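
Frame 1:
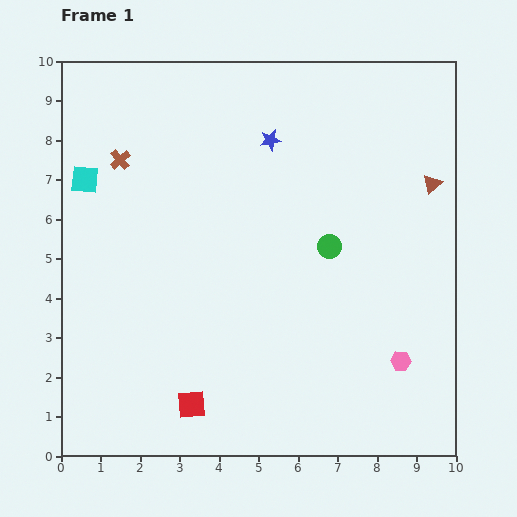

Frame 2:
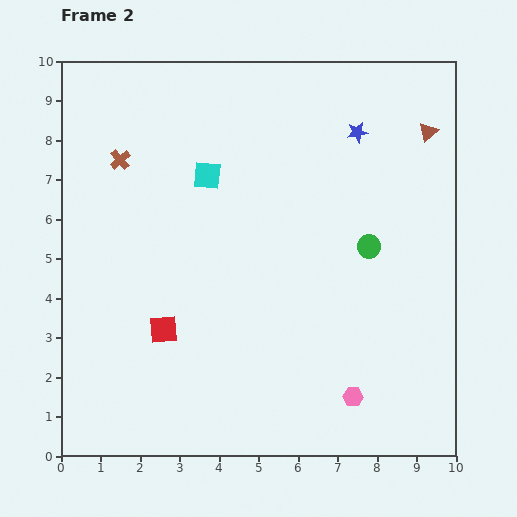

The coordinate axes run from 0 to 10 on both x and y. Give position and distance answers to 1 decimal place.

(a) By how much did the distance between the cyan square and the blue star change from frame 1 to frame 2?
-0.8

Distance in frame 1: 4.8. Distance in frame 2: 4.0.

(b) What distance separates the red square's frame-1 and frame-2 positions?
2.0

The red square moved from (3.3, 1.3) to (2.6, 3.2), a distance of √(0.7² + 1.9²) ≈ 2.0.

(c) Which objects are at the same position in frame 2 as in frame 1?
the brown cross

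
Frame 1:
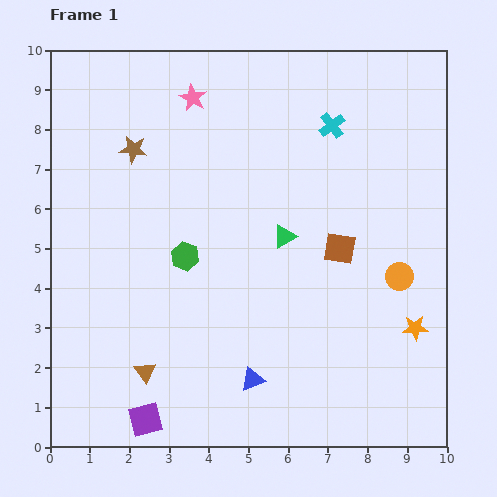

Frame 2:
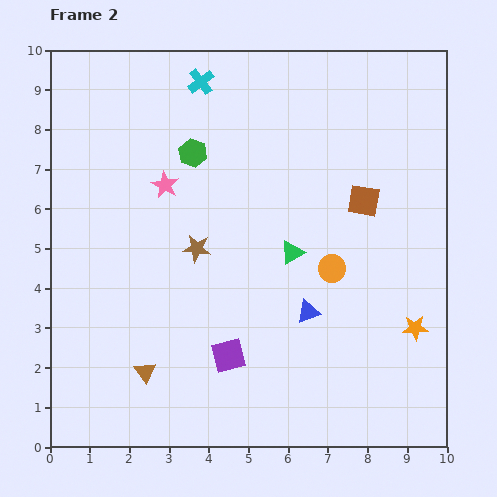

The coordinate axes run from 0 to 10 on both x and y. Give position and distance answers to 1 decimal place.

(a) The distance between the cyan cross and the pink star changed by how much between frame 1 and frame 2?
-0.8

Distance in frame 1: 3.6. Distance in frame 2: 2.8.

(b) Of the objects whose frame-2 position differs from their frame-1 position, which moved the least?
the green triangle

(moved 0.4)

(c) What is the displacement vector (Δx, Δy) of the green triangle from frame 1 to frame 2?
(0.2, -0.4)

The green triangle was at (5.9, 5.3) in frame 1 and (6.1, 4.9) in frame 2.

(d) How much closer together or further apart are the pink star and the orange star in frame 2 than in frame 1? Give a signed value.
-0.8

Distance in frame 1: 8.1. Distance in frame 2: 7.3.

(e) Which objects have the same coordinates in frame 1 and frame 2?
the orange star, the brown triangle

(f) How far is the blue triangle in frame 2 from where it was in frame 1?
2.2

The blue triangle moved from (5.1, 1.7) to (6.5, 3.4), a distance of √(1.4² + 1.7²) ≈ 2.2.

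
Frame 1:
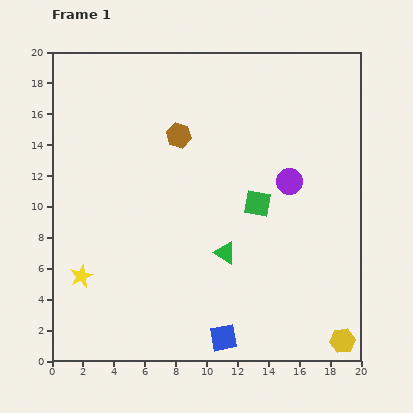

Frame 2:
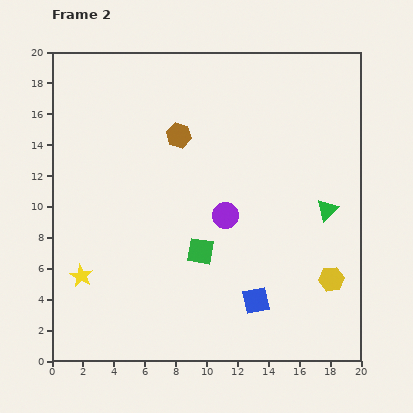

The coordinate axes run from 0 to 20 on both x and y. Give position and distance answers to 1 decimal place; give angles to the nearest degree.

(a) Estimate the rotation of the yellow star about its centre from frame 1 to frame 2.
19° counter-clockwise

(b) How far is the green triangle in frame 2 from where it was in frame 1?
7.2

The green triangle moved from (11.2, 7.0) to (17.8, 9.8), a distance of √(6.6² + 2.8²) ≈ 7.2.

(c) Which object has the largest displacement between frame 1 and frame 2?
the green triangle

(moved 7.2; next 4.8)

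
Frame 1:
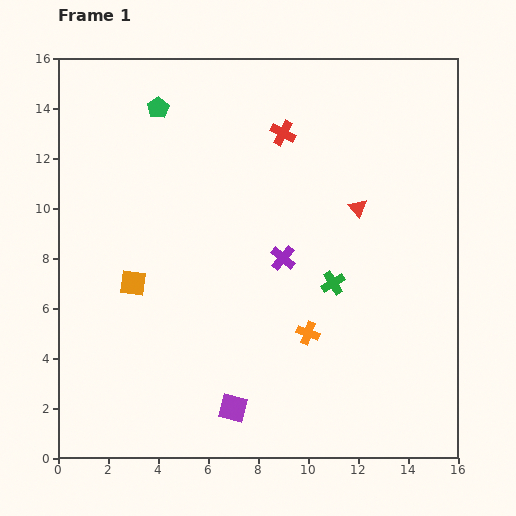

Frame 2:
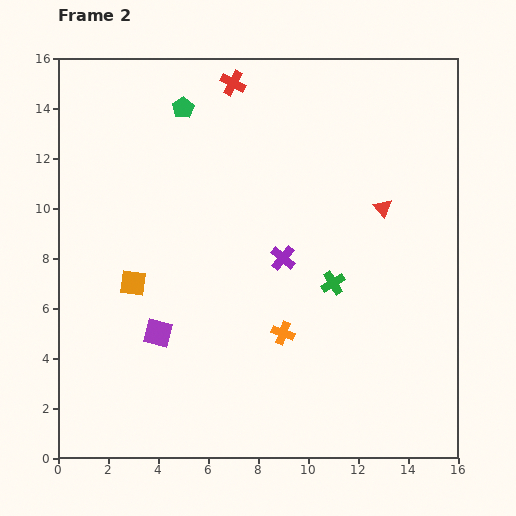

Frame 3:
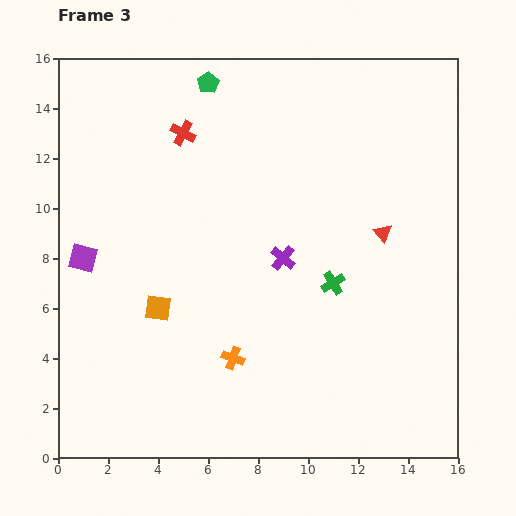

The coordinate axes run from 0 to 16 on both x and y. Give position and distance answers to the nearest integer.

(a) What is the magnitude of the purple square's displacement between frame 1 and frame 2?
4

The purple square moved from (7, 2) to (4, 5), a distance of √(3² + 3²) ≈ 4.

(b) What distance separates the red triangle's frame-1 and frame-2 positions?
1

The red triangle moved from (12, 10) to (13, 10), a distance of √(1² + 0²) ≈ 1.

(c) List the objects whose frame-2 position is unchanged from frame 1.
the purple cross, the orange square, the green cross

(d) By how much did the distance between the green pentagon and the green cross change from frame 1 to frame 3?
-1

Distance in frame 1: 10. Distance in frame 3: 9.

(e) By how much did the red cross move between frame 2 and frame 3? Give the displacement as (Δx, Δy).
(-2, -2)

The red cross was at (7, 15) in frame 2 and (5, 13) in frame 3.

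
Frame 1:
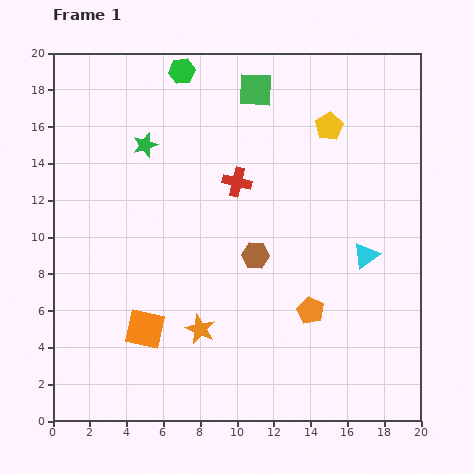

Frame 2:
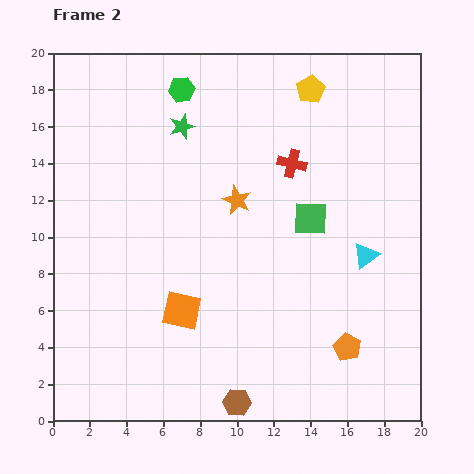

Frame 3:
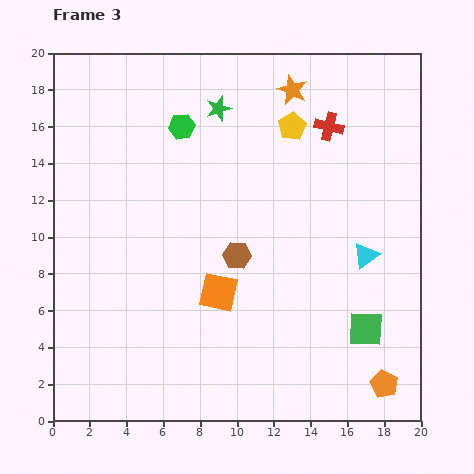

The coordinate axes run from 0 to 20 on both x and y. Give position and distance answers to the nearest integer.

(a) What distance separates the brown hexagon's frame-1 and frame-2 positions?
8

The brown hexagon moved from (11, 9) to (10, 1), a distance of √(1² + 8²) ≈ 8.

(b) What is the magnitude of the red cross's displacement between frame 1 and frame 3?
6

The red cross moved from (10, 13) to (15, 16), a distance of √(5² + 3²) ≈ 6.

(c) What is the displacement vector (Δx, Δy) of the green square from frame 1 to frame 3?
(6, -13)

The green square was at (11, 18) in frame 1 and (17, 5) in frame 3.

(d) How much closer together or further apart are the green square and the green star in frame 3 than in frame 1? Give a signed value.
+7

Distance in frame 1: 7. Distance in frame 3: 14.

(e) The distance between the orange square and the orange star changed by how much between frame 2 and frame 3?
+5

Distance in frame 2: 7. Distance in frame 3: 12.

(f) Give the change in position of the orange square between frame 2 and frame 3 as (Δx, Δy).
(2, 1)

The orange square was at (7, 6) in frame 2 and (9, 7) in frame 3.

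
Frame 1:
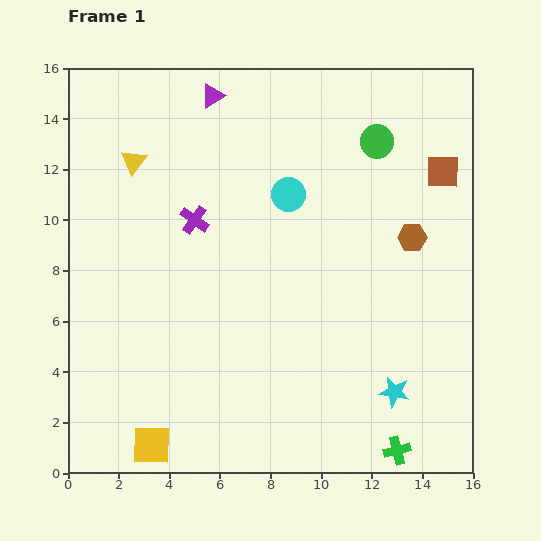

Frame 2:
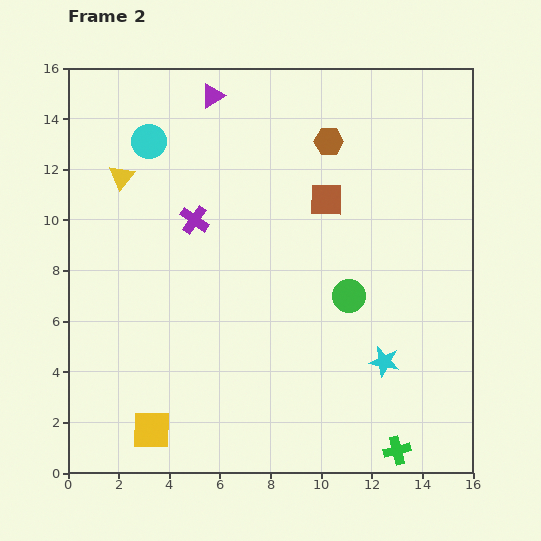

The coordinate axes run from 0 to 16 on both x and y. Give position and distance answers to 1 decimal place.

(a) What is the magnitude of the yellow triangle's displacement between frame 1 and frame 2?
0.8

The yellow triangle moved from (2.6, 12.3) to (2.1, 11.7), a distance of √(0.5² + 0.6²) ≈ 0.8.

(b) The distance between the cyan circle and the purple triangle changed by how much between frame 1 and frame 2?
-1.8

Distance in frame 1: 4.9. Distance in frame 2: 3.1.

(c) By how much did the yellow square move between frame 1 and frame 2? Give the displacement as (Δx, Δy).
(0.0, 0.6)

The yellow square was at (3.3, 1.1) in frame 1 and (3.3, 1.7) in frame 2.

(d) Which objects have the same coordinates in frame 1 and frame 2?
the green cross, the purple cross, the purple triangle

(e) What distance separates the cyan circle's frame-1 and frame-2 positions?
5.9

The cyan circle moved from (8.7, 11.0) to (3.2, 13.1), a distance of √(5.5² + 2.1²) ≈ 5.9.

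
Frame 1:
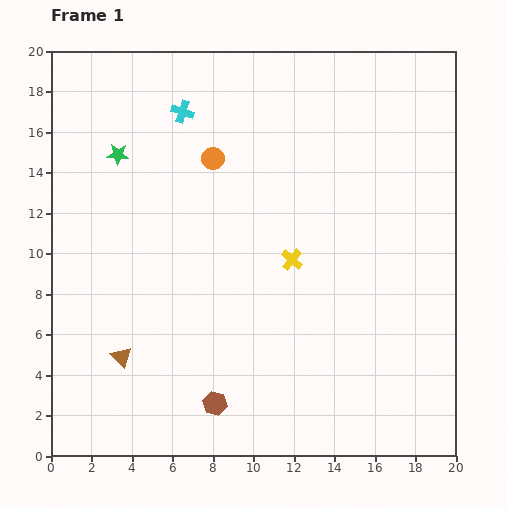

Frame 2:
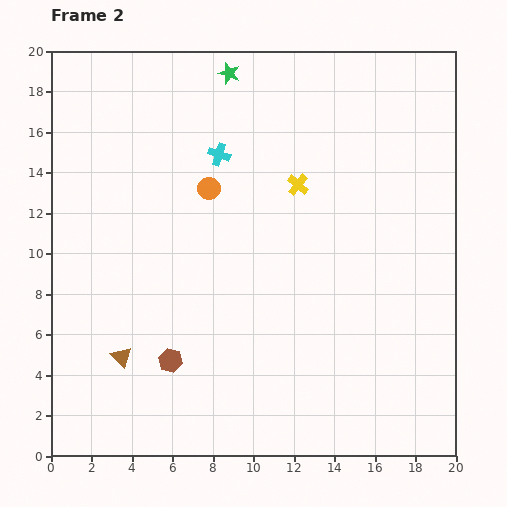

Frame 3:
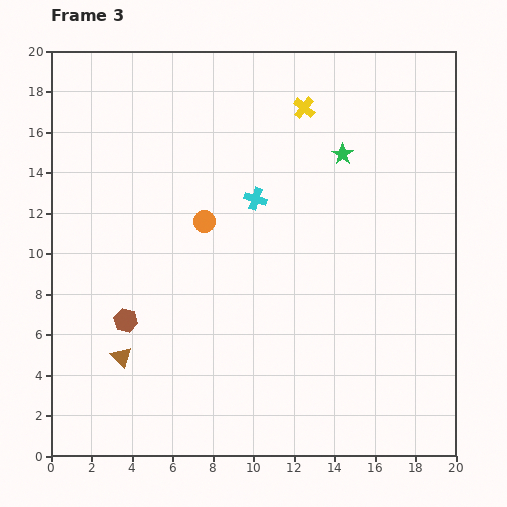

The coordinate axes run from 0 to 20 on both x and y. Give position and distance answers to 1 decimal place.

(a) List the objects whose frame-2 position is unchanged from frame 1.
the brown triangle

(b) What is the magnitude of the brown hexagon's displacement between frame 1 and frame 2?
3.0

The brown hexagon moved from (8.1, 2.6) to (5.9, 4.7), a distance of √(2.2² + 2.1²) ≈ 3.0.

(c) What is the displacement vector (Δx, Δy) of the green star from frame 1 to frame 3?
(11.1, 0.0)

The green star was at (3.3, 14.9) in frame 1 and (14.4, 14.9) in frame 3.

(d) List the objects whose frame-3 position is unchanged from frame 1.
the brown triangle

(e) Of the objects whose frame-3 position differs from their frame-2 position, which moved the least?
the orange circle

(moved 1.6)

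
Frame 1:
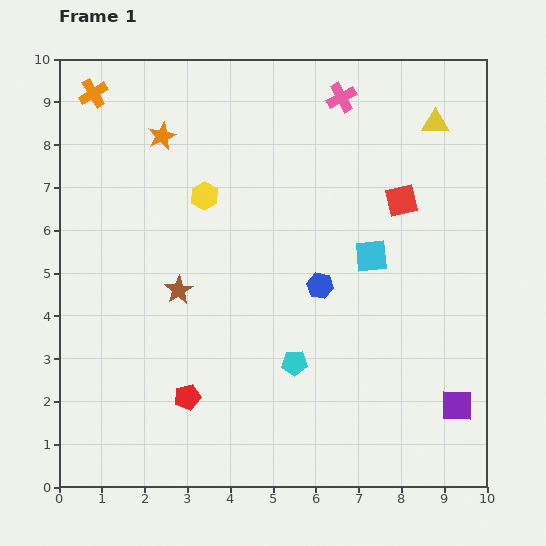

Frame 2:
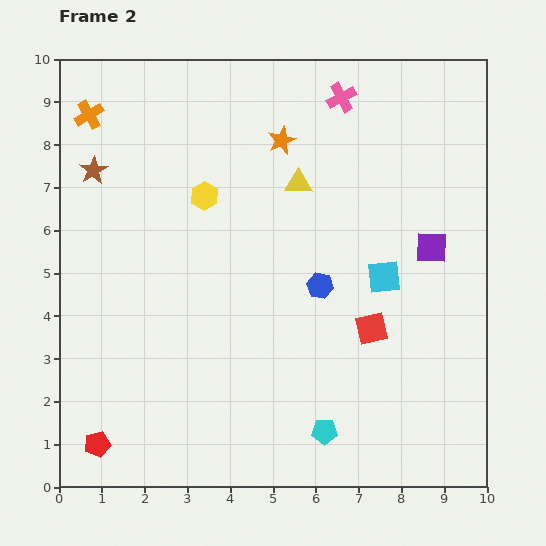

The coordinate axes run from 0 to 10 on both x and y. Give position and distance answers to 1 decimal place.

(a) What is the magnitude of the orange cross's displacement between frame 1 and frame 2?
0.5

The orange cross moved from (0.8, 9.2) to (0.7, 8.7), a distance of √(0.1² + 0.5²) ≈ 0.5.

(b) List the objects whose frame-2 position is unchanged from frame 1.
the blue hexagon, the pink cross, the yellow hexagon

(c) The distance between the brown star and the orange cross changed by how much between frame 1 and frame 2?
-3.7

Distance in frame 1: 5.0. Distance in frame 2: 1.3.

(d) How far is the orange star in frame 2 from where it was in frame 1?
2.8

The orange star moved from (2.4, 8.2) to (5.2, 8.1), a distance of √(2.8² + 0.1²) ≈ 2.8.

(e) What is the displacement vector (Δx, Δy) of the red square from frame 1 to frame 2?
(-0.7, -3.0)

The red square was at (8.0, 6.7) in frame 1 and (7.3, 3.7) in frame 2.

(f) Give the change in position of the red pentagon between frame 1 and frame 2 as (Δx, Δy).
(-2.1, -1.1)

The red pentagon was at (3.0, 2.1) in frame 1 and (0.9, 1.0) in frame 2.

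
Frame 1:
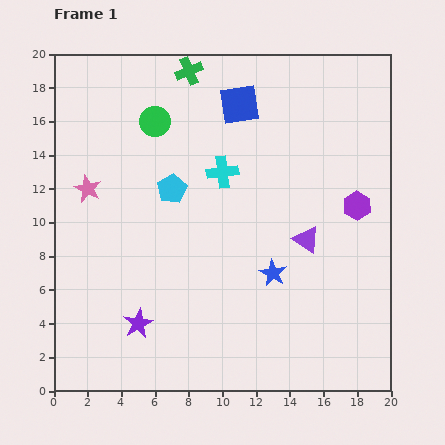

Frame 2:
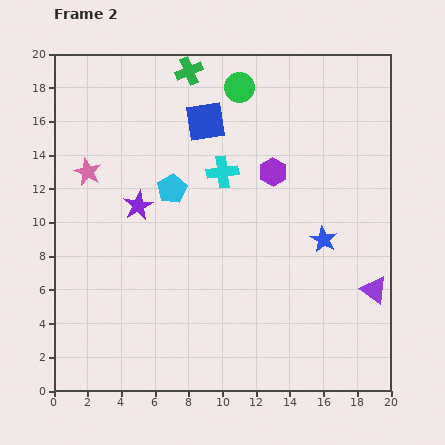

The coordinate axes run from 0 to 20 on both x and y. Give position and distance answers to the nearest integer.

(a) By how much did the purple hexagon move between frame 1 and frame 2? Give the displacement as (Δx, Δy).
(-5, 2)

The purple hexagon was at (18, 11) in frame 1 and (13, 13) in frame 2.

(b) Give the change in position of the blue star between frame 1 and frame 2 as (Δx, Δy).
(3, 2)

The blue star was at (13, 7) in frame 1 and (16, 9) in frame 2.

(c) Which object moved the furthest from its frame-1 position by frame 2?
the purple star

(moved 7; next 5)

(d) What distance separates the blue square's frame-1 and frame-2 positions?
2

The blue square moved from (11, 17) to (9, 16), a distance of √(2² + 1²) ≈ 2.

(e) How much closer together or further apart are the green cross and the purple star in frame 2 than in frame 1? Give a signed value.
-6

Distance in frame 1: 15. Distance in frame 2: 9.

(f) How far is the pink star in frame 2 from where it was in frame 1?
1

The pink star moved from (2, 12) to (2, 13), a distance of √(0² + 1²) ≈ 1.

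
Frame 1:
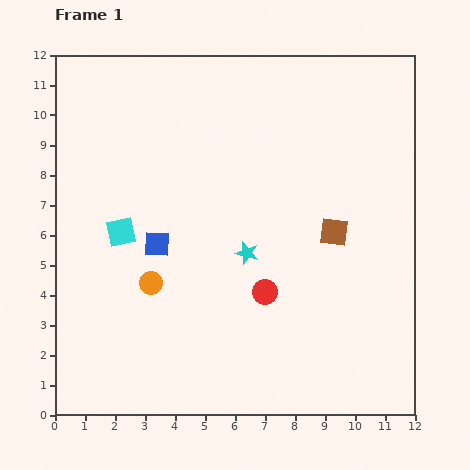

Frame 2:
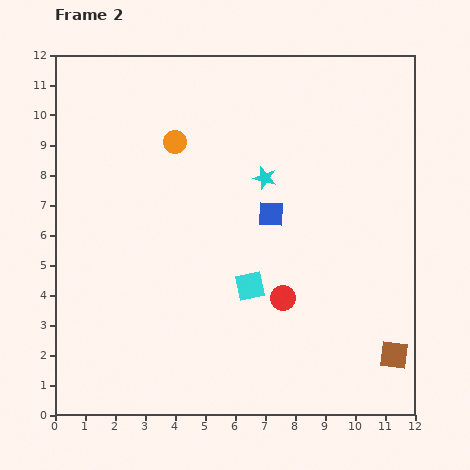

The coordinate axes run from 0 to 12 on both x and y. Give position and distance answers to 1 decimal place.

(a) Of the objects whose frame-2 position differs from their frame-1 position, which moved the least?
the red circle

(moved 0.6)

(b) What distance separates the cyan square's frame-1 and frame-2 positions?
4.7

The cyan square moved from (2.2, 6.1) to (6.5, 4.3), a distance of √(4.3² + 1.8²) ≈ 4.7.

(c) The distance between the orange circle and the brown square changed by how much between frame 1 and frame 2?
+3.9

Distance in frame 1: 6.3. Distance in frame 2: 10.2.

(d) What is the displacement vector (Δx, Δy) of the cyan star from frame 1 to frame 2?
(0.6, 2.5)

The cyan star was at (6.4, 5.4) in frame 1 and (7.0, 7.9) in frame 2.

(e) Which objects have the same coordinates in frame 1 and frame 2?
none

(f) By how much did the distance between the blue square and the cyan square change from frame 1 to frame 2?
+1.2

Distance in frame 1: 1.3. Distance in frame 2: 2.5.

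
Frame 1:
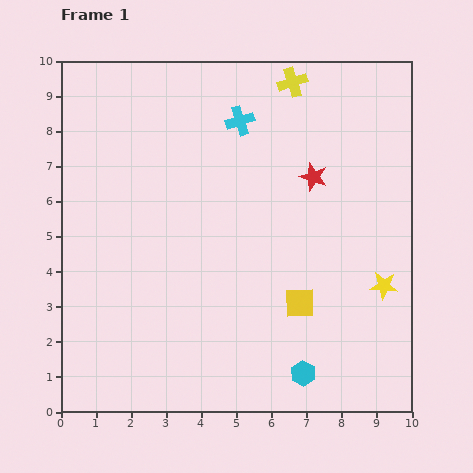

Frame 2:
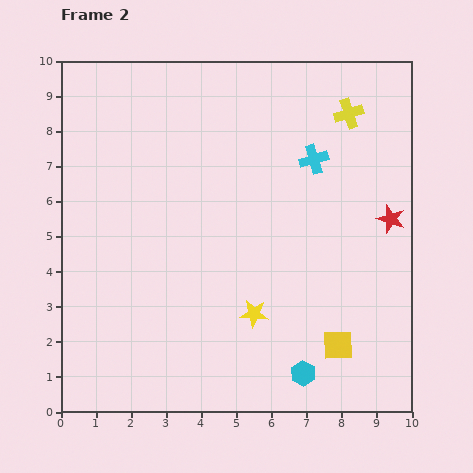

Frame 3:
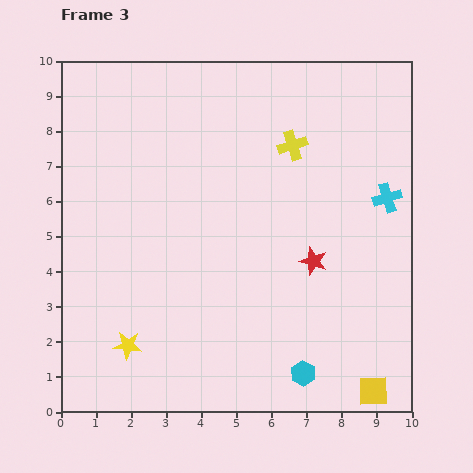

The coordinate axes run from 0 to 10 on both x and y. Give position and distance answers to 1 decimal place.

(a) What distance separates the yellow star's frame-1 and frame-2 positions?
3.8

The yellow star moved from (9.2, 3.6) to (5.5, 2.8), a distance of √(3.7² + 0.8²) ≈ 3.8.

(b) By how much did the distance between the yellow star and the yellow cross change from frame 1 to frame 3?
+1.0

Distance in frame 1: 6.4. Distance in frame 3: 7.4.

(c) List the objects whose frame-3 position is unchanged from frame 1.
the cyan hexagon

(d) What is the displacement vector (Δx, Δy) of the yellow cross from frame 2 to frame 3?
(-1.6, -0.9)

The yellow cross was at (8.2, 8.5) in frame 2 and (6.6, 7.6) in frame 3.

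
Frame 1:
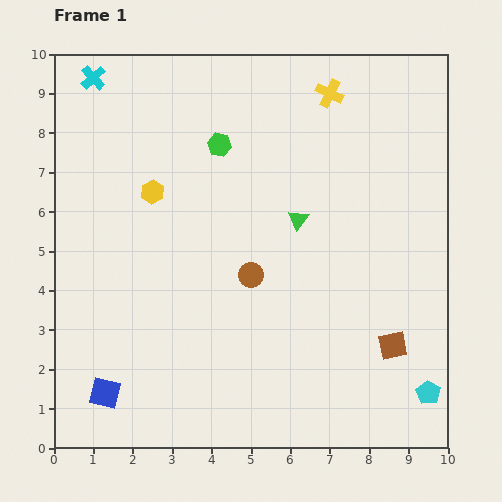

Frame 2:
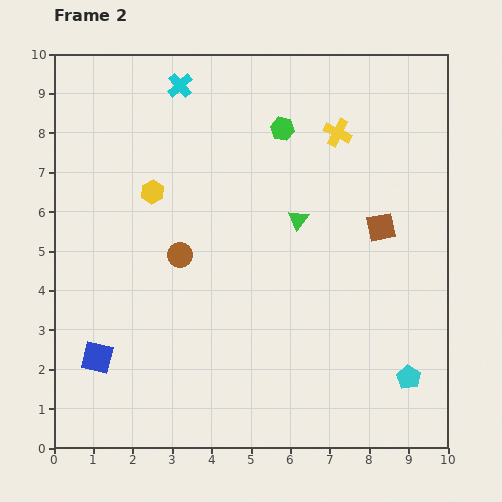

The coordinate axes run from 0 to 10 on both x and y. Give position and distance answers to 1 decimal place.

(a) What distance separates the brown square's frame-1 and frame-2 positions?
3.0

The brown square moved from (8.6, 2.6) to (8.3, 5.6), a distance of √(0.3² + 3.0²) ≈ 3.0.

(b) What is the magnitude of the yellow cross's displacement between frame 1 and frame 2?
1.0

The yellow cross moved from (7.0, 9.0) to (7.2, 8.0), a distance of √(0.2² + 1.0²) ≈ 1.0.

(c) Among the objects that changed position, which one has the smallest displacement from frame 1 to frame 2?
the cyan pentagon

(moved 0.6)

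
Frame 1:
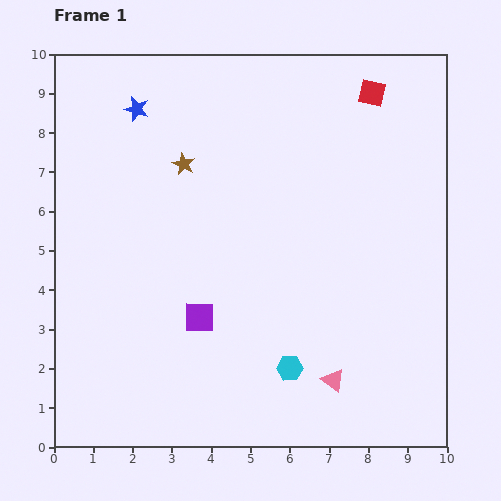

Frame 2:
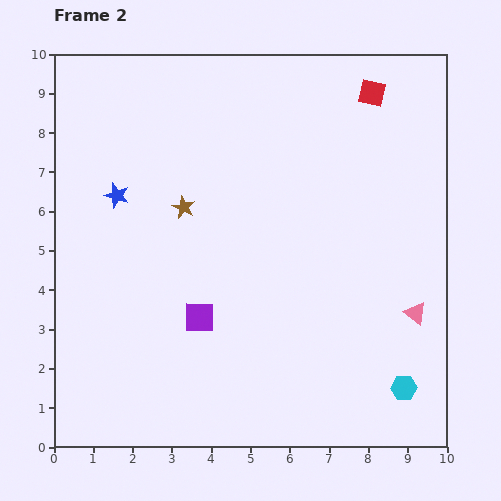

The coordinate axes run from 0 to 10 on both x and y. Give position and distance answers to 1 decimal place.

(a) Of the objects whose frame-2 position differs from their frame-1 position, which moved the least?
the brown star

(moved 1.1)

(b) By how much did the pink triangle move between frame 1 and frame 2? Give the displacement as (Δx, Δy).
(2.1, 1.7)

The pink triangle was at (7.1, 1.7) in frame 1 and (9.2, 3.4) in frame 2.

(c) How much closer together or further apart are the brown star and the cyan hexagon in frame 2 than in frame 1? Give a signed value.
+1.3

Distance in frame 1: 5.9. Distance in frame 2: 7.2.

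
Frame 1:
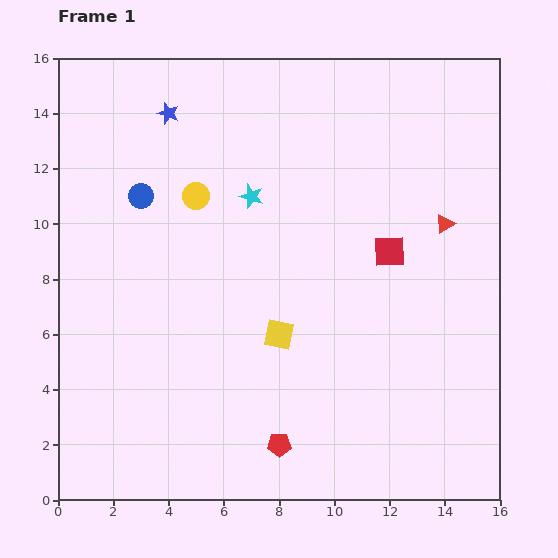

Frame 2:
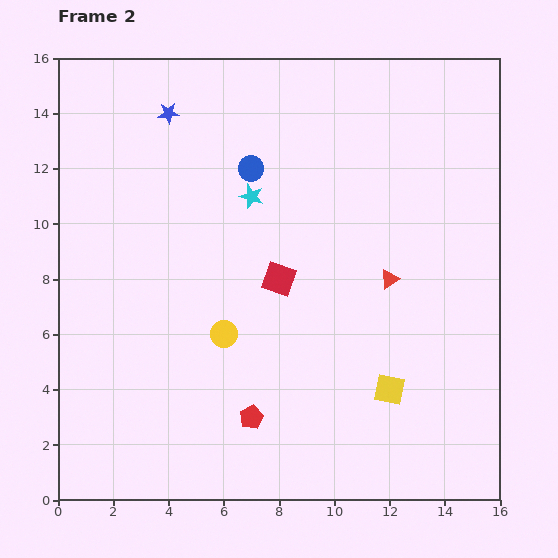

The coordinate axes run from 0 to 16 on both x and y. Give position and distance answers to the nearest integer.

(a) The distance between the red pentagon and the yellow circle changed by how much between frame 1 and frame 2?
-6

Distance in frame 1: 9. Distance in frame 2: 3.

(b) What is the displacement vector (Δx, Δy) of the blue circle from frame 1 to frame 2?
(4, 1)

The blue circle was at (3, 11) in frame 1 and (7, 12) in frame 2.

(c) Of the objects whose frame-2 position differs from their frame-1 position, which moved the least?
the red pentagon

(moved 1)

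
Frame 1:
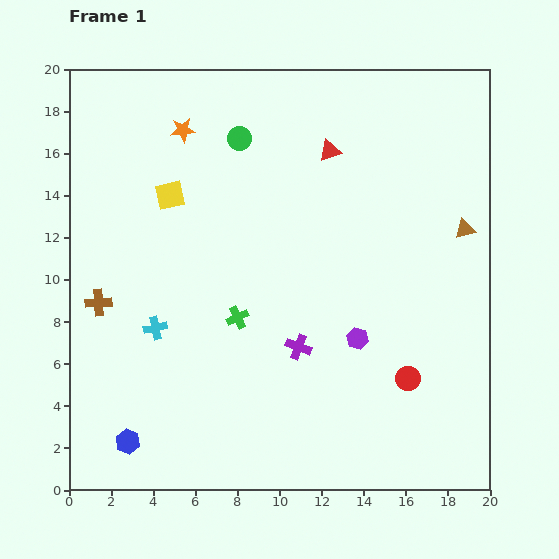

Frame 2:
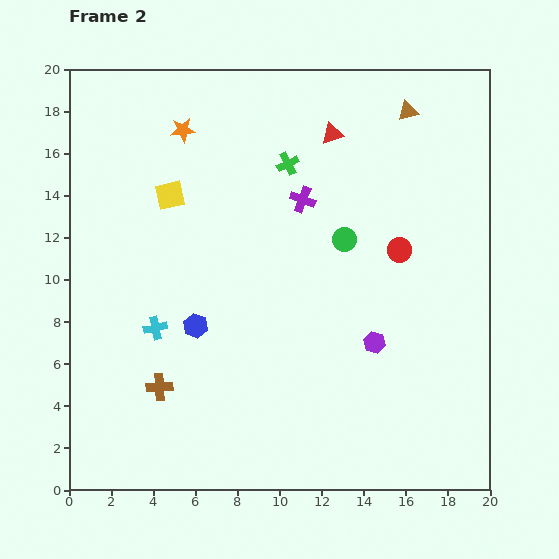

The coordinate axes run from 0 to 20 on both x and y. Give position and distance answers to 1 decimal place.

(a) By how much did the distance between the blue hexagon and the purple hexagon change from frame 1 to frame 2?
-3.5

Distance in frame 1: 12.0. Distance in frame 2: 8.5.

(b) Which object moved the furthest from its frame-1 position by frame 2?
the green cross

(moved 7.7; next 7.0)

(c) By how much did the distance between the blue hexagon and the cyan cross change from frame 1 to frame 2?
-3.7

Distance in frame 1: 5.6. Distance in frame 2: 1.9.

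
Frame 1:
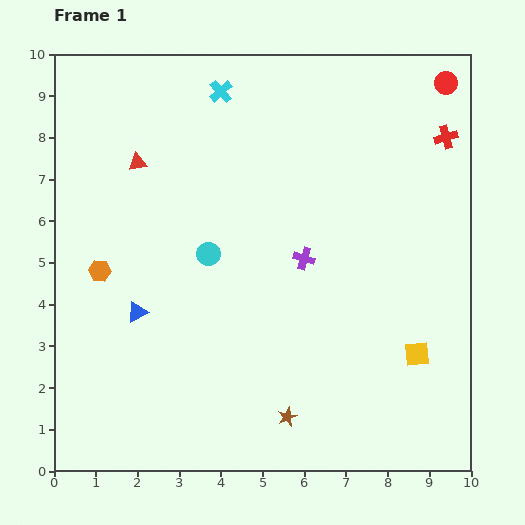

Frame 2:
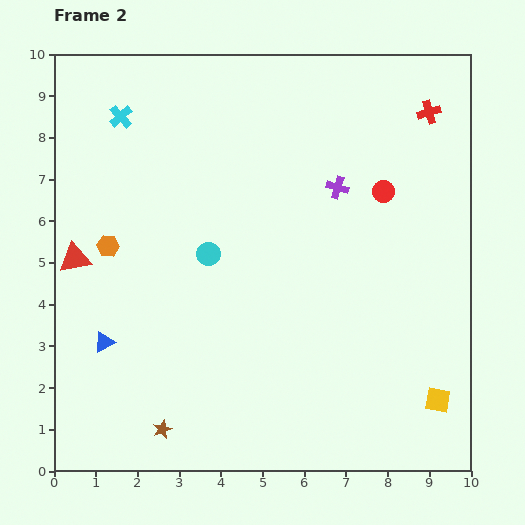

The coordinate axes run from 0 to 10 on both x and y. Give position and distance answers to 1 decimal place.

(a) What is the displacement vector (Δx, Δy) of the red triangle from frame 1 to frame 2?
(-1.5, -2.3)

The red triangle was at (2.0, 7.4) in frame 1 and (0.5, 5.1) in frame 2.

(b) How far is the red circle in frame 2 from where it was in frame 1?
3.0

The red circle moved from (9.4, 9.3) to (7.9, 6.7), a distance of √(1.5² + 2.6²) ≈ 3.0.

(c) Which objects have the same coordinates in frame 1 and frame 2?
the cyan circle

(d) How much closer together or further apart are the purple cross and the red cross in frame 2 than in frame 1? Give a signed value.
-1.7

Distance in frame 1: 4.5. Distance in frame 2: 2.8.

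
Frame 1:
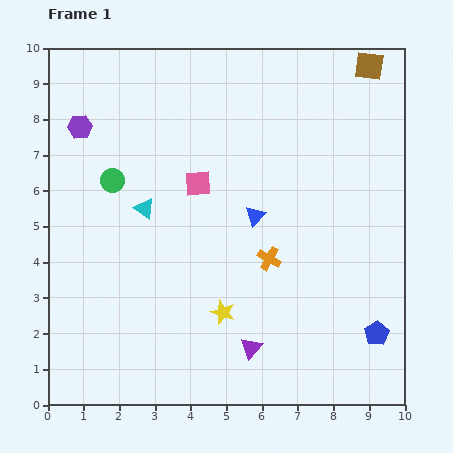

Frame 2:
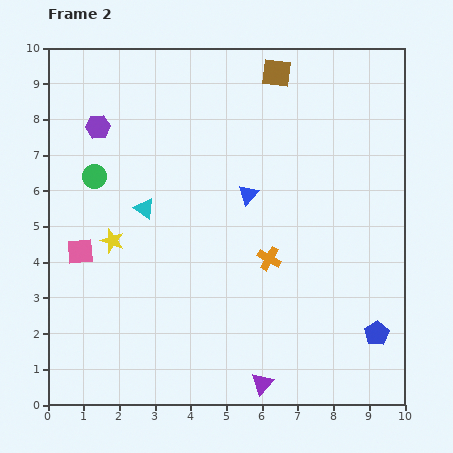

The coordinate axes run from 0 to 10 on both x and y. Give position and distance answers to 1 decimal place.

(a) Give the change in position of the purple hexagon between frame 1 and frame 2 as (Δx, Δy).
(0.5, 0.0)

The purple hexagon was at (0.9, 7.8) in frame 1 and (1.4, 7.8) in frame 2.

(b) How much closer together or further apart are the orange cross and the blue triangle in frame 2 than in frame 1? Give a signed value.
+0.6

Distance in frame 1: 1.3. Distance in frame 2: 1.9.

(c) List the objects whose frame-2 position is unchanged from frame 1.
the orange cross, the blue pentagon, the cyan triangle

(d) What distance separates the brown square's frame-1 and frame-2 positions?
2.6

The brown square moved from (9.0, 9.5) to (6.4, 9.3), a distance of √(2.6² + 0.2²) ≈ 2.6.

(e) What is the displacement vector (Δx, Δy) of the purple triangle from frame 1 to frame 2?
(0.3, -1.0)

The purple triangle was at (5.7, 1.6) in frame 1 and (6.0, 0.6) in frame 2.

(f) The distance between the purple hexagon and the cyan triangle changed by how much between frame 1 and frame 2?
-0.3

Distance in frame 1: 2.9. Distance in frame 2: 2.6.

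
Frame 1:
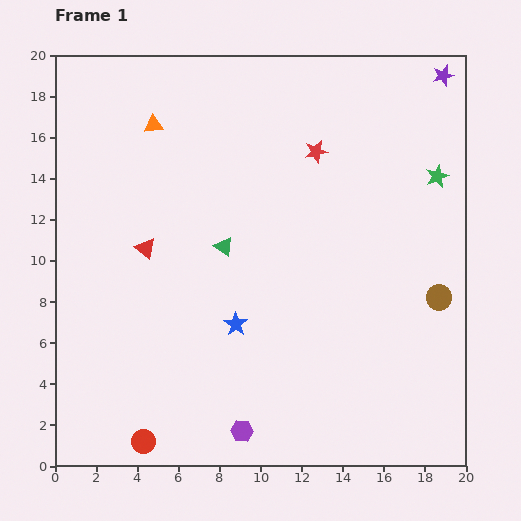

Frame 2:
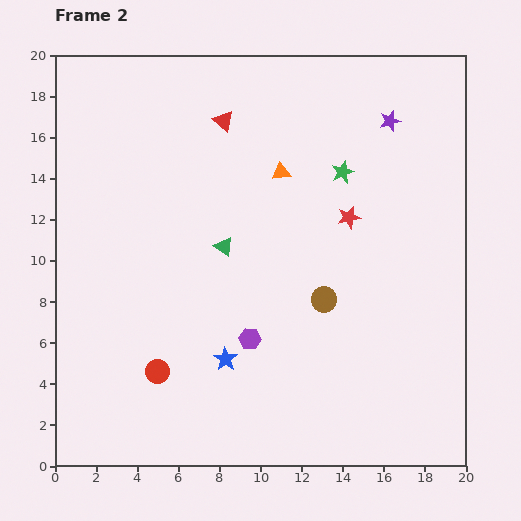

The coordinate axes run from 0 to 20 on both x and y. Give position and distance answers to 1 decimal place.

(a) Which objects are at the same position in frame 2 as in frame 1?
the green triangle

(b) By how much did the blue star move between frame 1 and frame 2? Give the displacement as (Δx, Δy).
(-0.5, -1.7)

The blue star was at (8.8, 6.9) in frame 1 and (8.3, 5.2) in frame 2.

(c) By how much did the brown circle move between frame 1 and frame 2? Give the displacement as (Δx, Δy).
(-5.6, -0.1)

The brown circle was at (18.7, 8.2) in frame 1 and (13.1, 8.1) in frame 2.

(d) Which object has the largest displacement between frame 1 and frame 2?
the red triangle

(moved 7.3; next 6.6)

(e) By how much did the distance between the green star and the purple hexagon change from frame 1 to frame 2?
-6.3

Distance in frame 1: 15.6. Distance in frame 2: 9.3.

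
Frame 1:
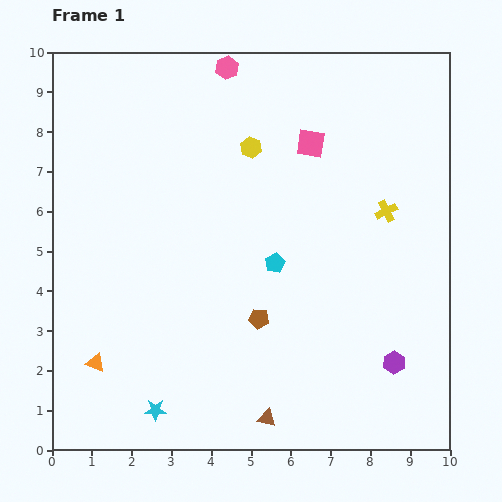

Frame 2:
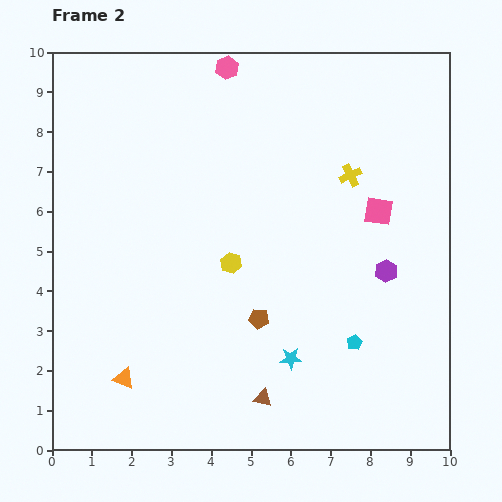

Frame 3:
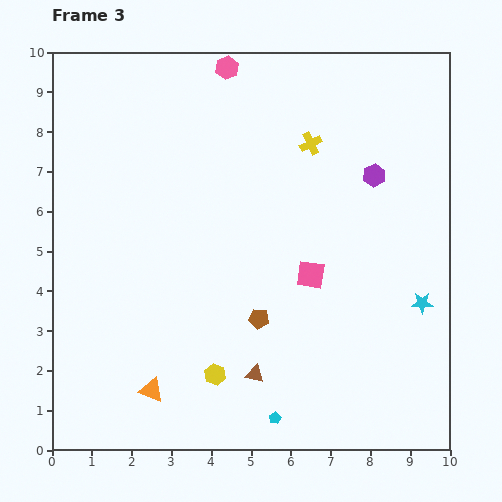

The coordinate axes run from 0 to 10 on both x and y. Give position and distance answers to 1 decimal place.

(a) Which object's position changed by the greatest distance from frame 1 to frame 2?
the cyan star

(moved 3.6; next 2.9)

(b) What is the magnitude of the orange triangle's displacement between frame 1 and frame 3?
1.6

The orange triangle moved from (1.1, 2.2) to (2.5, 1.5), a distance of √(1.4² + 0.7²) ≈ 1.6.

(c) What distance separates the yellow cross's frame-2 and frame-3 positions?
1.3

The yellow cross moved from (7.5, 6.9) to (6.5, 7.7), a distance of √(1.0² + 0.8²) ≈ 1.3.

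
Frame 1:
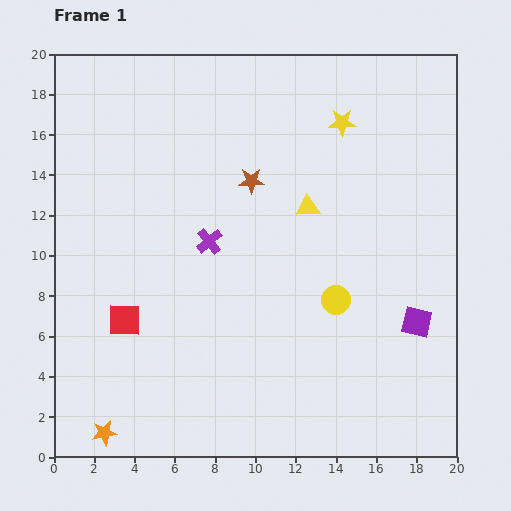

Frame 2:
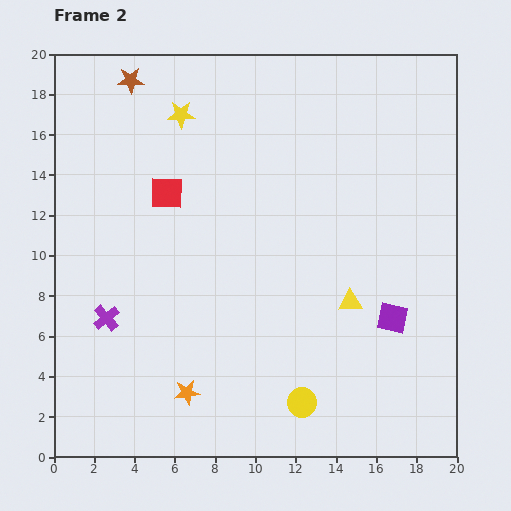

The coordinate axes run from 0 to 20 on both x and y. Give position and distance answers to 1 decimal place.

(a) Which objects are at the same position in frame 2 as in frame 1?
none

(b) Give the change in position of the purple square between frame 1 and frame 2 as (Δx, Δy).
(-1.2, 0.2)

The purple square was at (18.0, 6.7) in frame 1 and (16.8, 6.9) in frame 2.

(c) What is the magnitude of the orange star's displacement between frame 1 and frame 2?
4.6

The orange star moved from (2.5, 1.2) to (6.6, 3.2), a distance of √(4.1² + 2.0²) ≈ 4.6.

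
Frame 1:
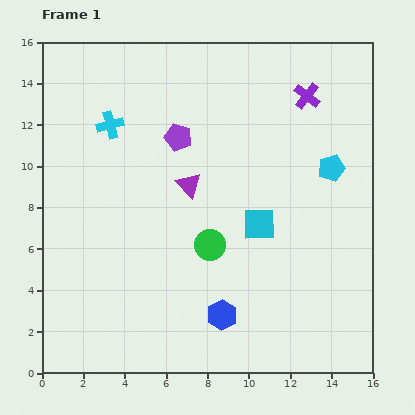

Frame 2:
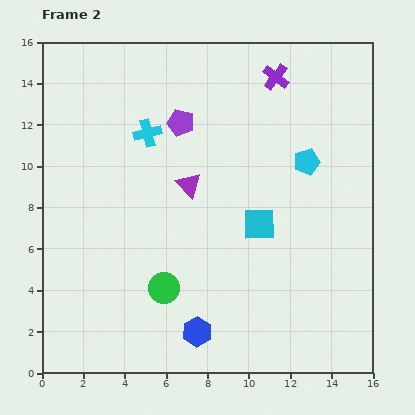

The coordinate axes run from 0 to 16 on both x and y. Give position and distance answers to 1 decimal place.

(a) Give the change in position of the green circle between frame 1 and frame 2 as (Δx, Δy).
(-2.2, -2.1)

The green circle was at (8.1, 6.2) in frame 1 and (5.9, 4.1) in frame 2.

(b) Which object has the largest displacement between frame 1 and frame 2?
the green circle

(moved 3.0; next 1.8)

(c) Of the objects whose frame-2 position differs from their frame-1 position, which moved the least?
the purple pentagon

(moved 0.7)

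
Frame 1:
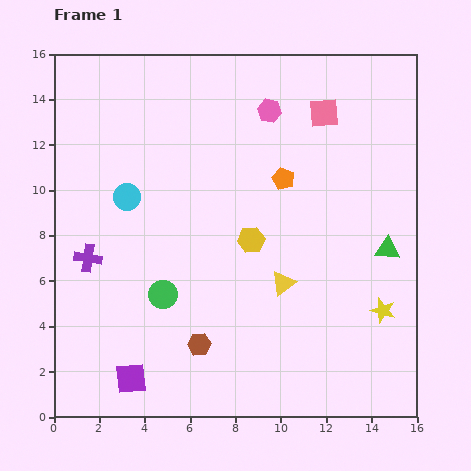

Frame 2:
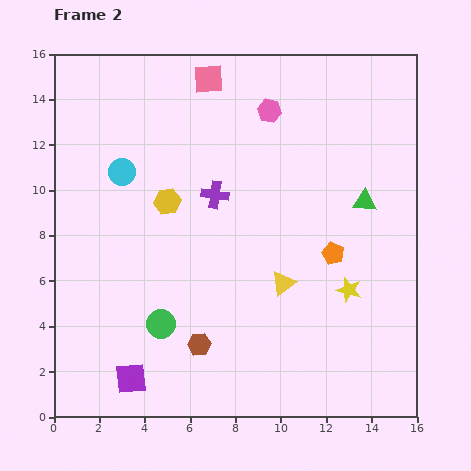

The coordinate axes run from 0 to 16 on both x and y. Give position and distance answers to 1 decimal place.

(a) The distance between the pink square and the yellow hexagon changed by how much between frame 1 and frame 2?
-0.7

Distance in frame 1: 6.4. Distance in frame 2: 5.7.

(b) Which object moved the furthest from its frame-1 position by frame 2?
the purple cross

(moved 6.3; next 5.3)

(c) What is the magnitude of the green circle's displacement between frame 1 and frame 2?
1.3

The green circle moved from (4.8, 5.4) to (4.7, 4.1), a distance of √(0.1² + 1.3²) ≈ 1.3.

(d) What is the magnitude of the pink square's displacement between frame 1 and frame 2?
5.3

The pink square moved from (11.9, 13.4) to (6.8, 14.9), a distance of √(5.1² + 1.5²) ≈ 5.3.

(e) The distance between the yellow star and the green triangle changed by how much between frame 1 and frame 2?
+1.3

Distance in frame 1: 2.7. Distance in frame 2: 4.0.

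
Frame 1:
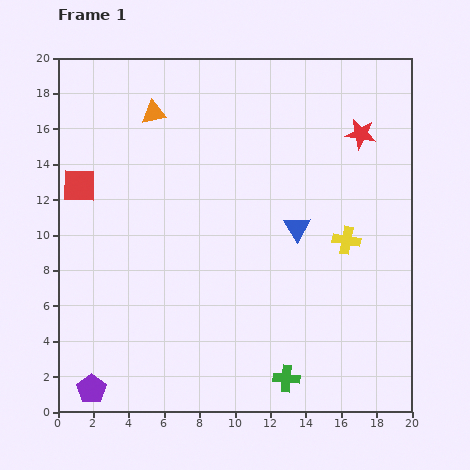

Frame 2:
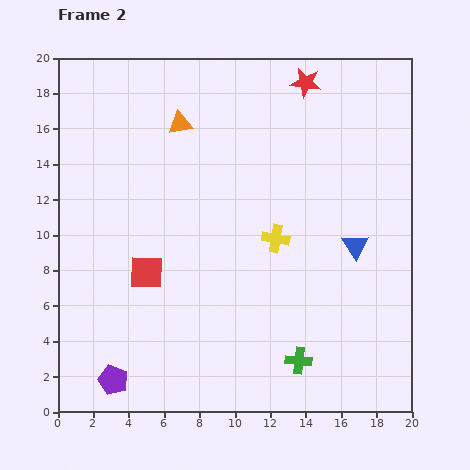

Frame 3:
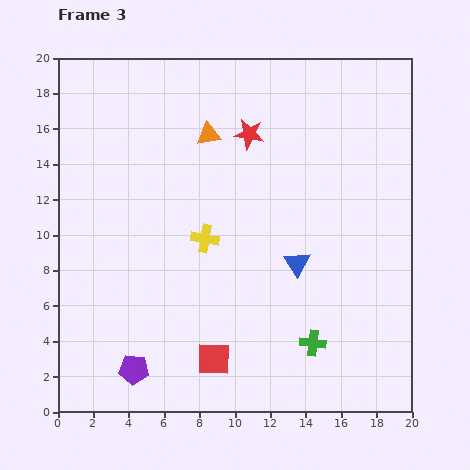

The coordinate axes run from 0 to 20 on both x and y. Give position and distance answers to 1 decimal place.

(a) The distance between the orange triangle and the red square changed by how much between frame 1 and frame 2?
+2.7

Distance in frame 1: 5.9. Distance in frame 2: 8.6.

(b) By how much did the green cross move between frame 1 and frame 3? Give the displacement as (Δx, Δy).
(1.5, 2.0)

The green cross was at (12.9, 1.9) in frame 1 and (14.4, 3.9) in frame 3.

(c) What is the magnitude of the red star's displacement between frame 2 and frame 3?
4.3

The red star moved from (14.0, 18.6) to (10.8, 15.7), a distance of √(3.2² + 2.9²) ≈ 4.3.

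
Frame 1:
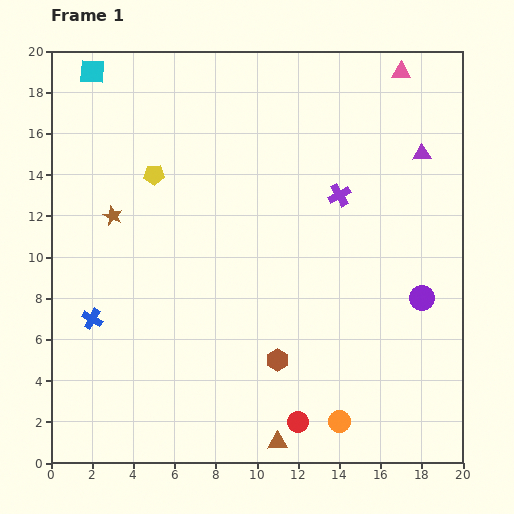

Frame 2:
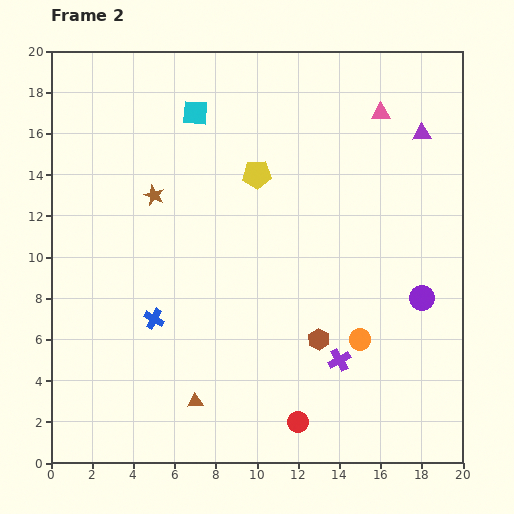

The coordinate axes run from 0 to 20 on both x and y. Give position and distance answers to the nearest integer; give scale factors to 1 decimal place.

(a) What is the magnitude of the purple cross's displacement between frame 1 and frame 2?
8

The purple cross moved from (14, 13) to (14, 5), a distance of √(0² + 8²) ≈ 8.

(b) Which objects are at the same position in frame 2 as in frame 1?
the red circle, the purple circle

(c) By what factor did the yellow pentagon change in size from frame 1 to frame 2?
1.4×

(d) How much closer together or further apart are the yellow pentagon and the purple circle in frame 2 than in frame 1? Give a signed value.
-4

Distance in frame 1: 14. Distance in frame 2: 10.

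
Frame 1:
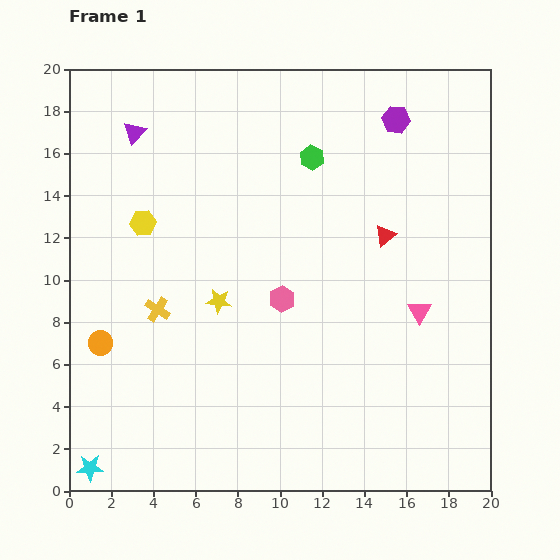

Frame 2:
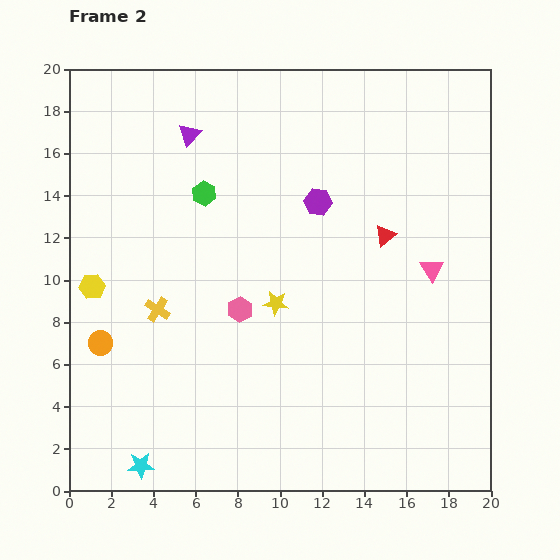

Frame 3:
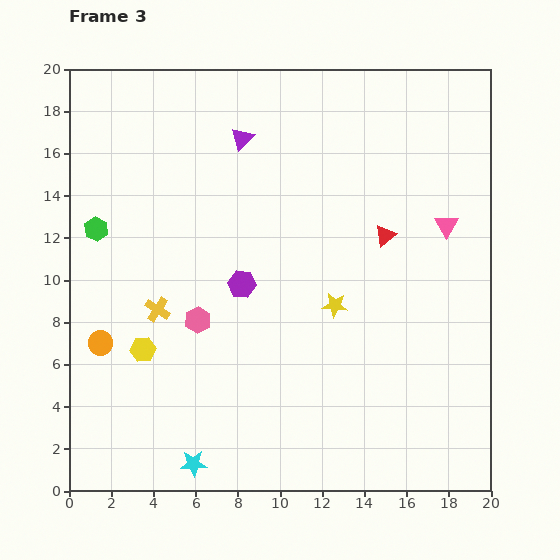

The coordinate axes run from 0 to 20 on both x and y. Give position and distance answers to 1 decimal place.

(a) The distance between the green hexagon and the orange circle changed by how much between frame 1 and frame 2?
-4.7

Distance in frame 1: 13.3. Distance in frame 2: 8.6.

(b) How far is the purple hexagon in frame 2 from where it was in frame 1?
5.4

The purple hexagon moved from (15.5, 17.6) to (11.8, 13.7), a distance of √(3.7² + 3.9²) ≈ 5.4.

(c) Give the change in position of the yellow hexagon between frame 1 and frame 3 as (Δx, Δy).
(0.0, -6.0)

The yellow hexagon was at (3.5, 12.7) in frame 1 and (3.5, 6.7) in frame 3.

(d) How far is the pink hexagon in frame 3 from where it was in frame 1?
4.1

The pink hexagon moved from (10.1, 9.1) to (6.1, 8.1), a distance of √(4.0² + 1.0²) ≈ 4.1.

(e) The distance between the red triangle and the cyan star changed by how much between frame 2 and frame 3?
-1.8

Distance in frame 2: 15.9. Distance in frame 3: 14.1.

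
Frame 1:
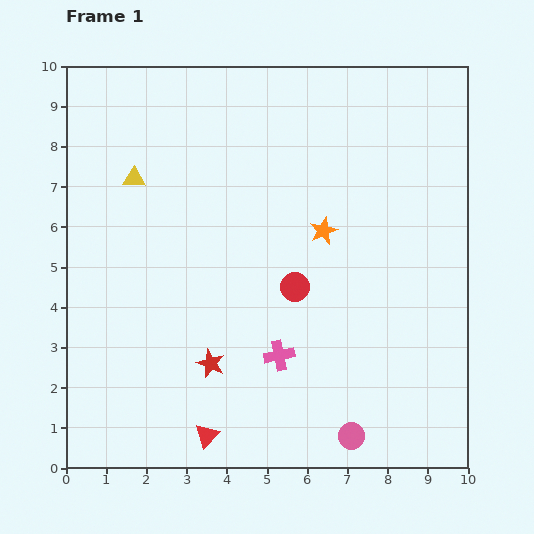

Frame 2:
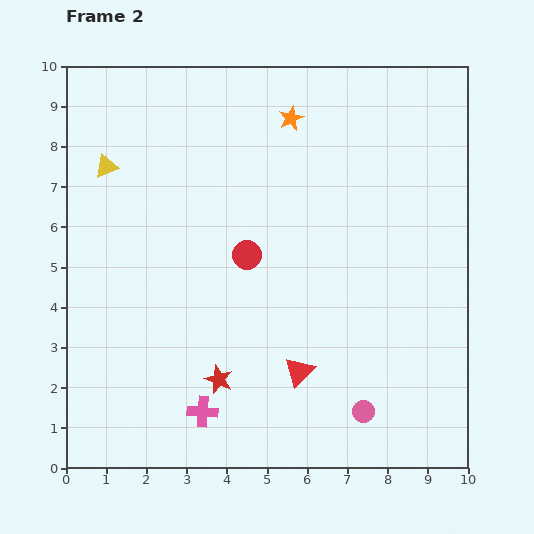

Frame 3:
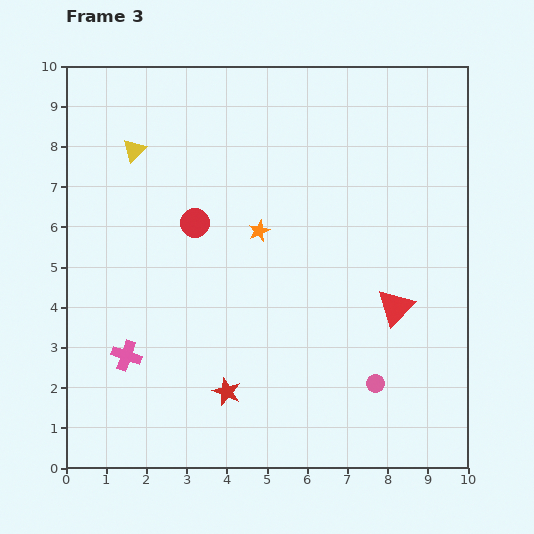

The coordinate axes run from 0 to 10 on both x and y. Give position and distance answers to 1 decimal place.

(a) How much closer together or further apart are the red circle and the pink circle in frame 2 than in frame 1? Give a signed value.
+0.9

Distance in frame 1: 4.0. Distance in frame 2: 4.9.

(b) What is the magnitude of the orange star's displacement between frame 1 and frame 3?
1.6

The orange star moved from (6.4, 5.9) to (4.8, 5.9), a distance of √(1.6² + 0.0²) ≈ 1.6.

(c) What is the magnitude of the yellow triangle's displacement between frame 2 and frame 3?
0.8

The yellow triangle moved from (1.0, 7.5) to (1.7, 7.9), a distance of √(0.7² + 0.4²) ≈ 0.8.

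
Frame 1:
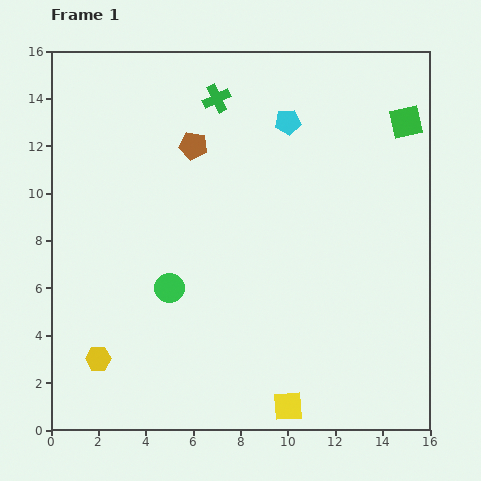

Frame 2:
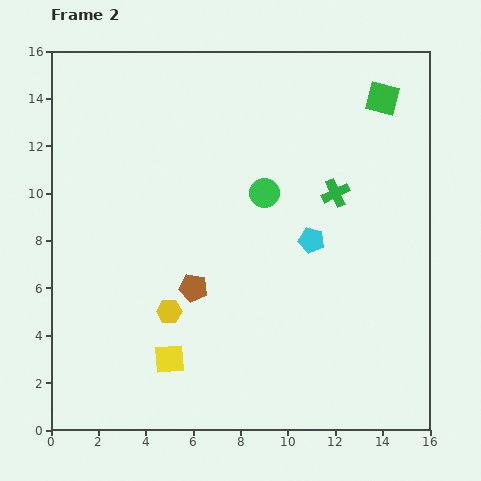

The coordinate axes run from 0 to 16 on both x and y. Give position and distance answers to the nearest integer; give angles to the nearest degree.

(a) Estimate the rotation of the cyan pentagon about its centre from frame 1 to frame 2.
18° clockwise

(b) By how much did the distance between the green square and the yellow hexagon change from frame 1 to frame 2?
-3

Distance in frame 1: 16. Distance in frame 2: 13.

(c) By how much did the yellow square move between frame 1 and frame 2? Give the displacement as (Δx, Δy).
(-5, 2)

The yellow square was at (10, 1) in frame 1 and (5, 3) in frame 2.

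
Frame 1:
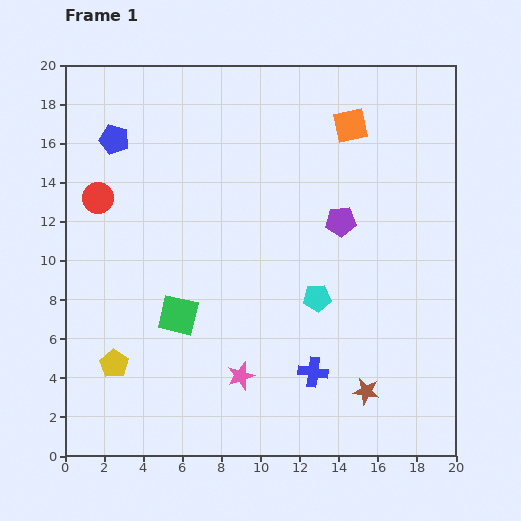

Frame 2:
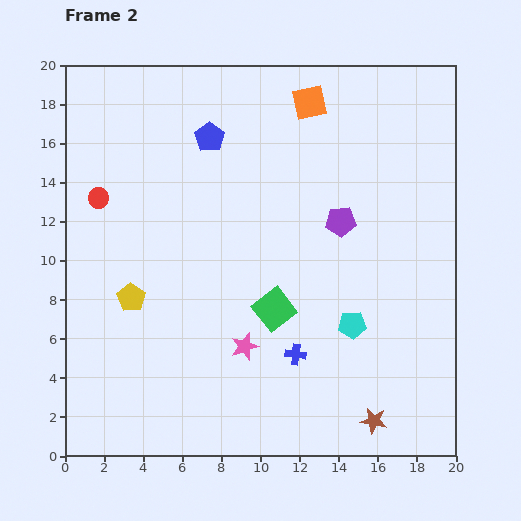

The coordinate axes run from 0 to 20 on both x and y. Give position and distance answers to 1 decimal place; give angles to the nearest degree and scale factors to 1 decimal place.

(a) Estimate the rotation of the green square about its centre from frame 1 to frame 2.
39° clockwise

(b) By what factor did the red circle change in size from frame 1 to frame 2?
0.6×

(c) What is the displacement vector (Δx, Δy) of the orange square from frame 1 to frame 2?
(-2.1, 1.2)

The orange square was at (14.6, 16.9) in frame 1 and (12.5, 18.1) in frame 2.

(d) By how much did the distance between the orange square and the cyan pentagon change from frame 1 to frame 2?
+2.6

Distance in frame 1: 9.0. Distance in frame 2: 11.6.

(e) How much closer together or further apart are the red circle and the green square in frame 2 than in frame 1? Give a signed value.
+3.4

Distance in frame 1: 7.3. Distance in frame 2: 10.7.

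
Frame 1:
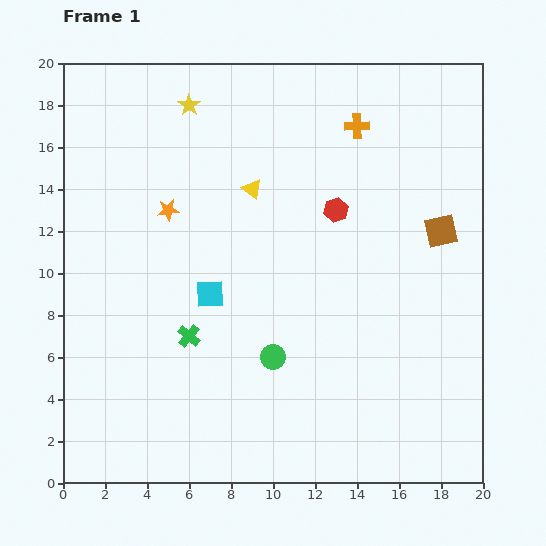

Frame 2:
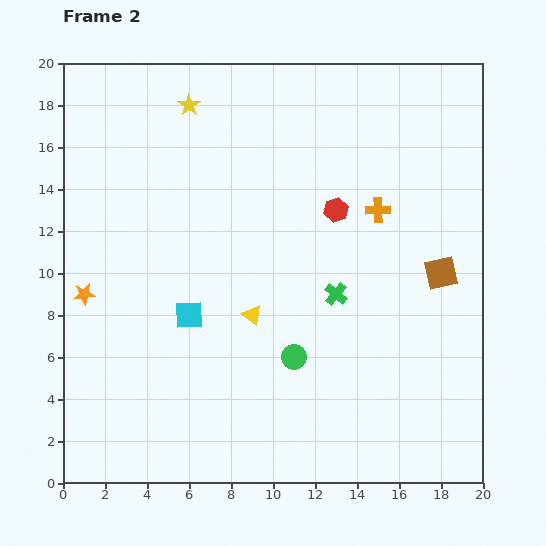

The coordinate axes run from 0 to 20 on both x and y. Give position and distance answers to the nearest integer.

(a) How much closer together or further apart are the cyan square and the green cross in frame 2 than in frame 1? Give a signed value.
+5

Distance in frame 1: 2. Distance in frame 2: 7.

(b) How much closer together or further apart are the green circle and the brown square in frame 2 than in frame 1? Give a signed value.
-2

Distance in frame 1: 10. Distance in frame 2: 8.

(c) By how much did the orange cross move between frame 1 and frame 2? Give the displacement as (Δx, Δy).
(1, -4)

The orange cross was at (14, 17) in frame 1 and (15, 13) in frame 2.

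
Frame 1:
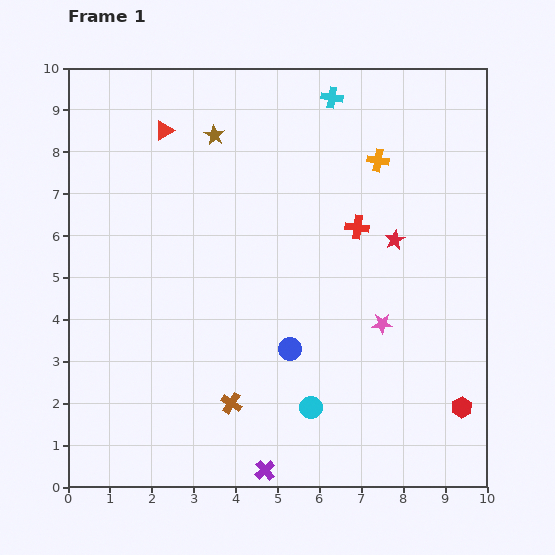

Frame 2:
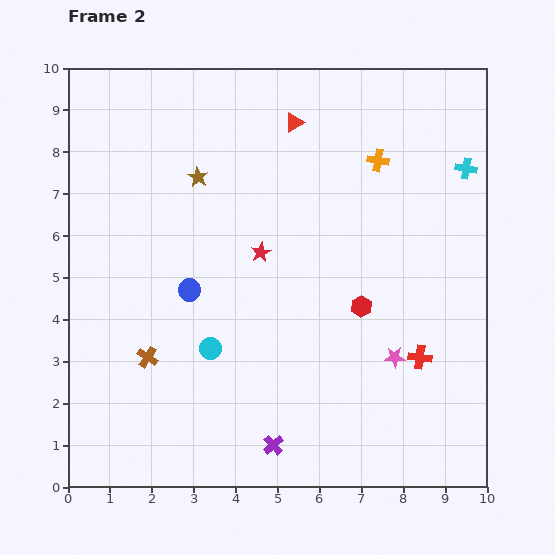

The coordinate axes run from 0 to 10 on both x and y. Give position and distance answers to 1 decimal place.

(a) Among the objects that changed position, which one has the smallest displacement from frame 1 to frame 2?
the purple cross

(moved 0.6)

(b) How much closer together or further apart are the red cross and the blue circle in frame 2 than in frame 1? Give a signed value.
+2.4

Distance in frame 1: 3.3. Distance in frame 2: 5.7.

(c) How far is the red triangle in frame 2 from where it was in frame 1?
3.1

The red triangle moved from (2.3, 8.5) to (5.4, 8.7), a distance of √(3.1² + 0.2²) ≈ 3.1.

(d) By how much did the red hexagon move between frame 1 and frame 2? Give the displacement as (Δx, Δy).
(-2.4, 2.4)

The red hexagon was at (9.4, 1.9) in frame 1 and (7.0, 4.3) in frame 2.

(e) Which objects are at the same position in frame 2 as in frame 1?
the orange cross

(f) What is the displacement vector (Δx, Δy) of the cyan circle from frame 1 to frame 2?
(-2.4, 1.4)

The cyan circle was at (5.8, 1.9) in frame 1 and (3.4, 3.3) in frame 2.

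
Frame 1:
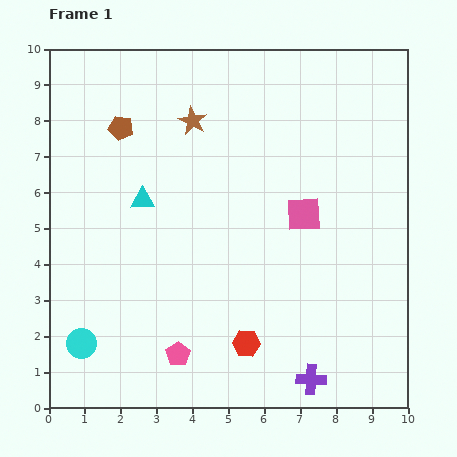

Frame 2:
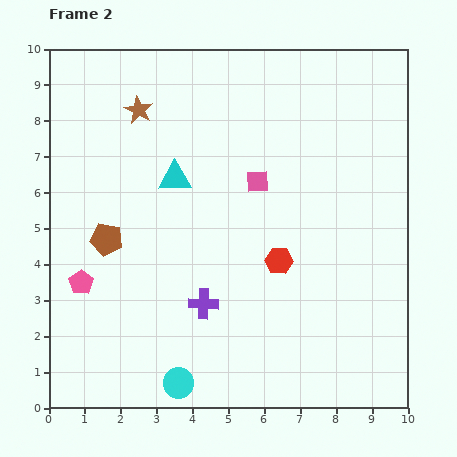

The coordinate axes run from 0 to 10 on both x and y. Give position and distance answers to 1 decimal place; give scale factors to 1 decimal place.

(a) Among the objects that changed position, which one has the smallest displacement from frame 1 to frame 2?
the cyan triangle

(moved 1.1)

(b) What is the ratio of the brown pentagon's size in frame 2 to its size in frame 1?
1.3×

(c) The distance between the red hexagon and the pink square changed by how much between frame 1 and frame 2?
-1.6

Distance in frame 1: 3.9. Distance in frame 2: 2.3.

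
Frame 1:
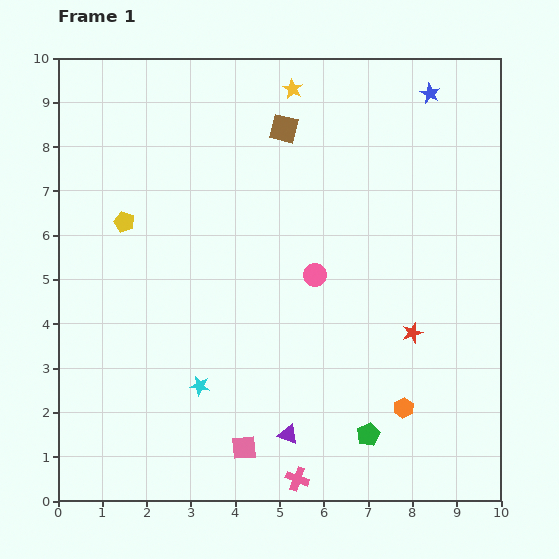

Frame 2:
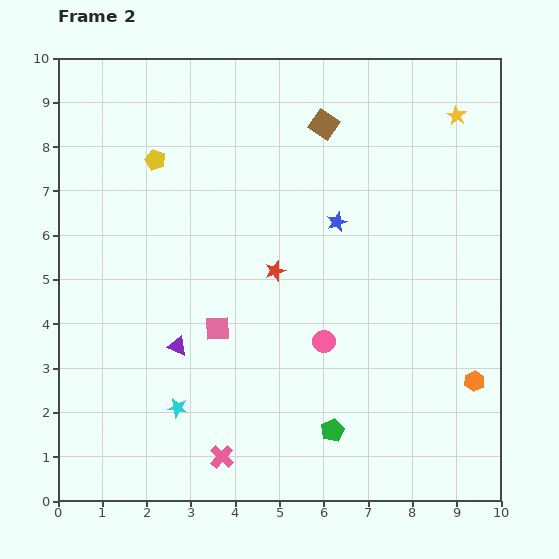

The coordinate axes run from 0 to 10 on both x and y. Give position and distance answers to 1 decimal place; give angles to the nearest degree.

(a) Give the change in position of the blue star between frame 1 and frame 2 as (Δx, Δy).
(-2.1, -2.9)

The blue star was at (8.4, 9.2) in frame 1 and (6.3, 6.3) in frame 2.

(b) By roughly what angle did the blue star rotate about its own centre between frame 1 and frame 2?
24° clockwise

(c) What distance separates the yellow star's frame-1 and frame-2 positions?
3.7

The yellow star moved from (5.3, 9.3) to (9.0, 8.7), a distance of √(3.7² + 0.6²) ≈ 3.7.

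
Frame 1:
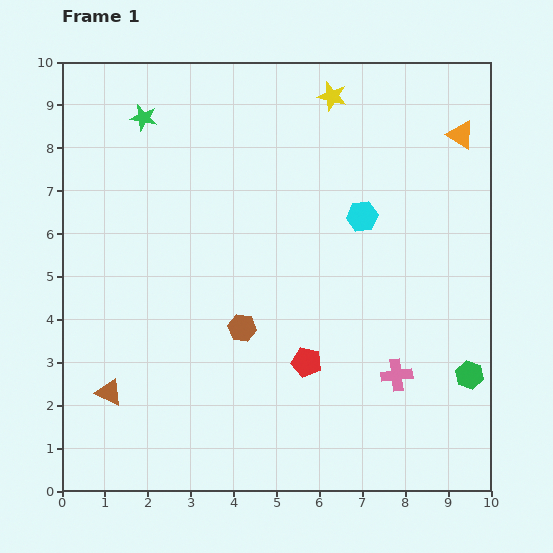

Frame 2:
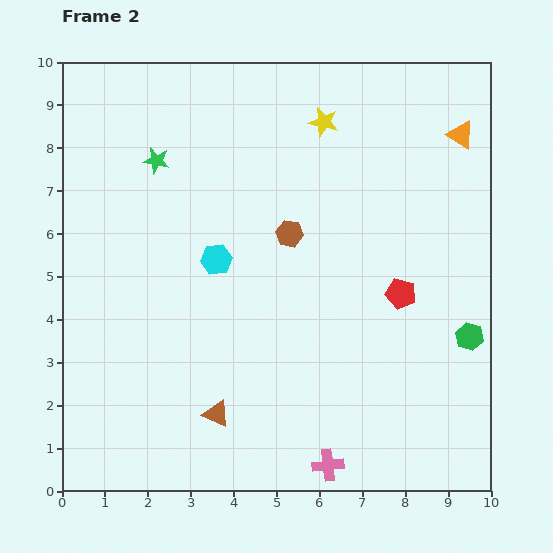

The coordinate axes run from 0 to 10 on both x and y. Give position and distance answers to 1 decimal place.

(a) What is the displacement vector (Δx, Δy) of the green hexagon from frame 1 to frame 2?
(0.0, 0.9)

The green hexagon was at (9.5, 2.7) in frame 1 and (9.5, 3.6) in frame 2.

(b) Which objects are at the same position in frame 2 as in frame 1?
the orange triangle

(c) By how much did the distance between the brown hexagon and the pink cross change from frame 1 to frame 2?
+1.7

Distance in frame 1: 3.8. Distance in frame 2: 5.5.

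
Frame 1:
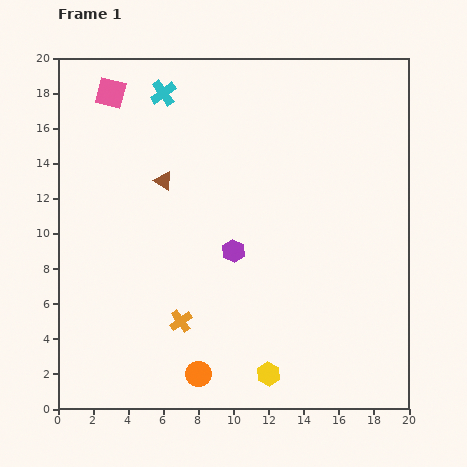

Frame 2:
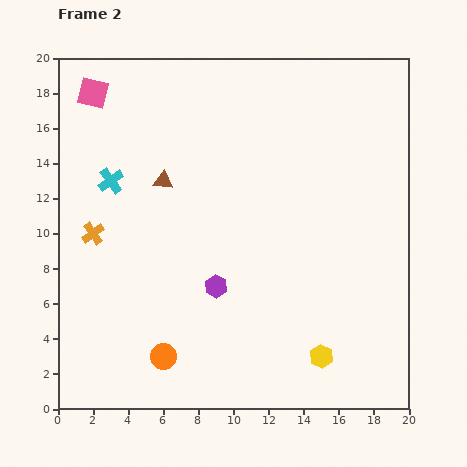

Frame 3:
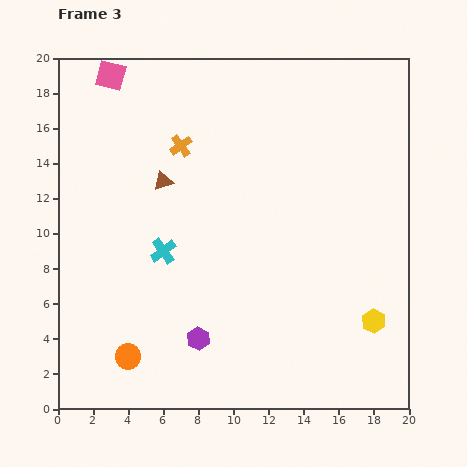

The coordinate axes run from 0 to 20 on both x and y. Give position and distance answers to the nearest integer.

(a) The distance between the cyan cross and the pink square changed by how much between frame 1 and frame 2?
+2

Distance in frame 1: 3. Distance in frame 2: 5.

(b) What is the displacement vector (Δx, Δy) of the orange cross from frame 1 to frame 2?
(-5, 5)

The orange cross was at (7, 5) in frame 1 and (2, 10) in frame 2.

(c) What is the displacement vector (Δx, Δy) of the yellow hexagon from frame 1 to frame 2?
(3, 1)

The yellow hexagon was at (12, 2) in frame 1 and (15, 3) in frame 2.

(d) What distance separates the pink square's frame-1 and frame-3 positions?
1

The pink square moved from (3, 18) to (3, 19), a distance of √(0² + 1²) ≈ 1.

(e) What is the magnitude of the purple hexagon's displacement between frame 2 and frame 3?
3

The purple hexagon moved from (9, 7) to (8, 4), a distance of √(1² + 3²) ≈ 3.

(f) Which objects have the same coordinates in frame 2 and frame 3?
the brown triangle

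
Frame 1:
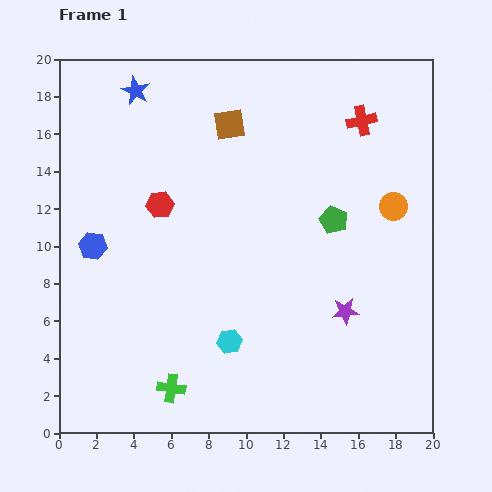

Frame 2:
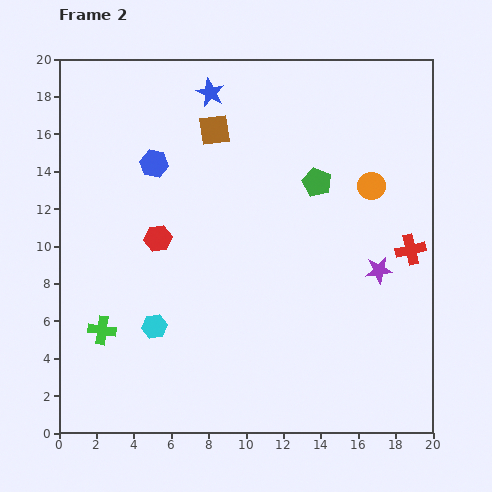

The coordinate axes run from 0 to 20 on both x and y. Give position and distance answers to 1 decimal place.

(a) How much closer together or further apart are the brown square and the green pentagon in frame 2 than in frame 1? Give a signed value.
-1.4

Distance in frame 1: 7.6. Distance in frame 2: 6.2.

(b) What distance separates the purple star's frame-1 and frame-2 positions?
2.8

The purple star moved from (15.3, 6.5) to (17.1, 8.7), a distance of √(1.8² + 2.2²) ≈ 2.8.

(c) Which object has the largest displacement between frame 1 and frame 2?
the red cross

(moved 7.4; next 5.5)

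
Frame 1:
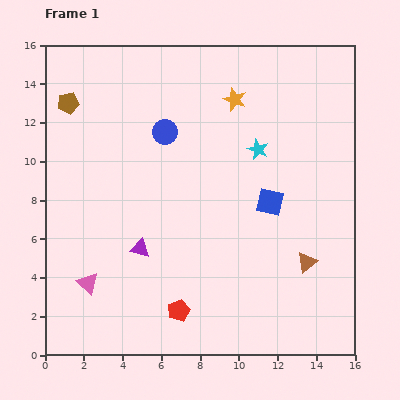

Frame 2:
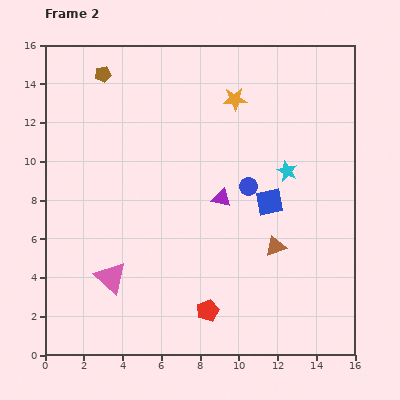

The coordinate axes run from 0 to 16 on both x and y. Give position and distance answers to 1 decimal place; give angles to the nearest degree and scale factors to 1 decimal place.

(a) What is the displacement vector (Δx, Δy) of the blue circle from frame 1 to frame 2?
(4.3, -2.8)

The blue circle was at (6.2, 11.5) in frame 1 and (10.5, 8.7) in frame 2.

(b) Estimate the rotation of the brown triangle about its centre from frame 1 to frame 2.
19° clockwise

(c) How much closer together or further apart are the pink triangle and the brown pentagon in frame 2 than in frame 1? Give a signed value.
+1.1

Distance in frame 1: 9.4. Distance in frame 2: 10.5.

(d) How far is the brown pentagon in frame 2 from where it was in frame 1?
2.3

The brown pentagon moved from (1.2, 13.0) to (3.0, 14.5), a distance of √(1.8² + 1.5²) ≈ 2.3.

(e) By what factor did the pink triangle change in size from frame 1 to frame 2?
1.4×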